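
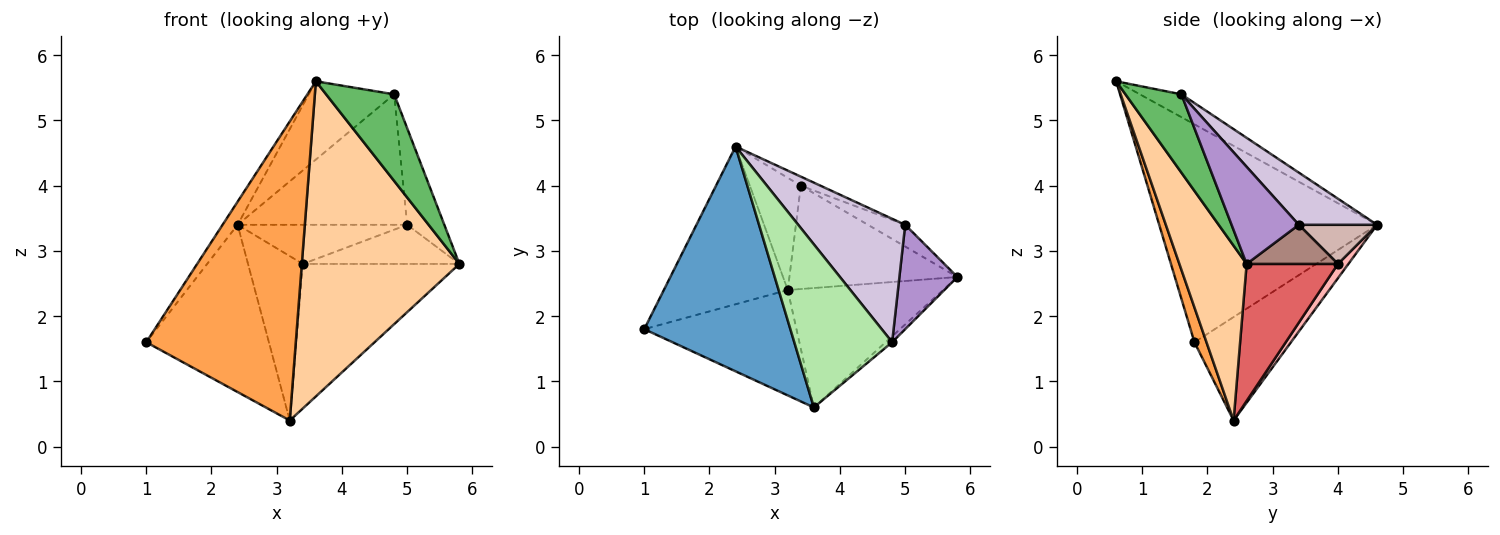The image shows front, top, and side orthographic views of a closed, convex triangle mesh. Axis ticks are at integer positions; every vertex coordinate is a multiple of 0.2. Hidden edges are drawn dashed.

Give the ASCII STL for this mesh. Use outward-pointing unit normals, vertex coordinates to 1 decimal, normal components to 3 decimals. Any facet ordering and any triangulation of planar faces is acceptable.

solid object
 facet normal -0.829 0.057 0.556
  outer loop
   vertex 3.6 0.6 5.6
   vertex 2.4 4.6 3.4
   vertex 1.0 1.8 1.6
  endloop
 endfacet
 facet normal -0.497 0.631 -0.595
  outer loop
   vertex 3.2 2.4 0.4
   vertex 1.0 1.8 1.6
   vertex 2.4 4.6 3.4
  endloop
 endfacet
 facet normal 0.076 -0.940 -0.331
  outer loop
   vertex 3.2 2.4 0.4
   vertex 3.6 0.6 5.6
   vertex 1.0 1.8 1.6
  endloop
 endfacet
 facet normal 0.371 -0.869 -0.329
  outer loop
   vertex 3.2 2.4 0.4
   vertex 5.8 2.6 2.8
   vertex 3.6 0.6 5.6
  endloop
 endfacet
 facet normal 0.634 -0.771 -0.053
  outer loop
   vertex 4.8 1.6 5.4
   vertex 3.6 0.6 5.6
   vertex 5.8 2.6 2.8
  endloop
 endfacet
 facet normal -0.206 0.423 0.882
  outer loop
   vertex 4.8 1.6 5.4
   vertex 2.4 4.6 3.4
   vertex 3.6 0.6 5.6
  endloop
 endfacet
 facet normal 0.429 0.735 -0.526
  outer loop
   vertex 3.4 4.0 2.8
   vertex 5.8 2.6 2.8
   vertex 3.2 2.4 0.4
  endloop
 endfacet
 facet normal 0.155 0.816 -0.557
  outer loop
   vertex 3.4 4.0 2.8
   vertex 3.2 2.4 0.4
   vertex 2.4 4.6 3.4
  endloop
 endfacet
 facet normal 0.776 0.428 0.463
  outer loop
   vertex 5.0 3.4 3.4
   vertex 4.8 1.6 5.4
   vertex 5.8 2.6 2.8
  endloop
 endfacet
 facet normal 0.318 0.689 0.652
  outer loop
   vertex 5.0 3.4 3.4
   vertex 2.4 4.6 3.4
   vertex 4.8 1.6 5.4
  endloop
 endfacet
 facet normal 0.454 0.779 -0.433
  outer loop
   vertex 5.0 3.4 3.4
   vertex 5.8 2.6 2.8
   vertex 3.4 4.0 2.8
  endloop
 endfacet
 facet normal 0.410 0.889 -0.205
  outer loop
   vertex 5.0 3.4 3.4
   vertex 3.4 4.0 2.8
   vertex 2.4 4.6 3.4
  endloop
 endfacet
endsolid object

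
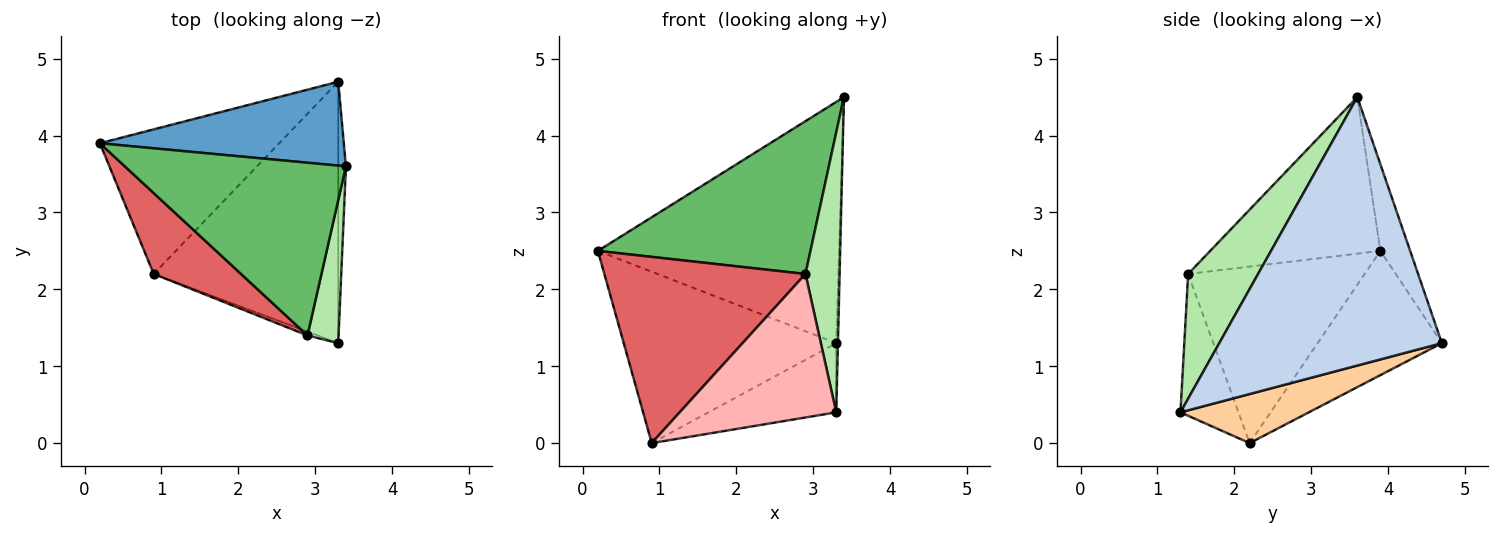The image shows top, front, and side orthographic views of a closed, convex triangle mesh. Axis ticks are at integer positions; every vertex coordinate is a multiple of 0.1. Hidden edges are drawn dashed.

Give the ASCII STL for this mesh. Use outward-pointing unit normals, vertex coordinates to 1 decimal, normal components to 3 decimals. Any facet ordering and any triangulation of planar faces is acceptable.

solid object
 facet normal -0.116 0.938 0.326
  outer loop
   vertex 3.3 4.7 1.3
   vertex 0.2 3.9 2.5
   vertex 3.4 3.6 4.5
  endloop
 endfacet
 facet normal 1.000 0.008 -0.029
  outer loop
   vertex 3.3 4.7 1.3
   vertex 3.4 3.6 4.5
   vertex 3.3 1.3 0.4
  endloop
 endfacet
 facet normal -0.408 0.698 -0.589
  outer loop
   vertex 0.9 2.2 0.0
   vertex 0.2 3.9 2.5
   vertex 3.3 4.7 1.3
  endloop
 endfacet
 facet normal 0.249 0.248 -0.936
  outer loop
   vertex 0.9 2.2 0.0
   vertex 3.3 4.7 1.3
   vertex 3.3 1.3 0.4
  endloop
 endfacet
 facet normal -0.468 -0.585 0.662
  outer loop
   vertex 2.9 1.4 2.2
   vertex 3.4 3.6 4.5
   vertex 0.2 3.9 2.5
  endloop
 endfacet
 facet normal 0.877 -0.428 0.219
  outer loop
   vertex 2.9 1.4 2.2
   vertex 3.3 1.3 0.4
   vertex 3.4 3.6 4.5
  endloop
 endfacet
 facet normal -0.627 -0.714 0.310
  outer loop
   vertex 2.9 1.4 2.2
   vertex 0.2 3.9 2.5
   vertex 0.9 2.2 0.0
  endloop
 endfacet
 facet normal -0.347 -0.937 -0.025
  outer loop
   vertex 2.9 1.4 2.2
   vertex 0.9 2.2 0.0
   vertex 3.3 1.3 0.4
  endloop
 endfacet
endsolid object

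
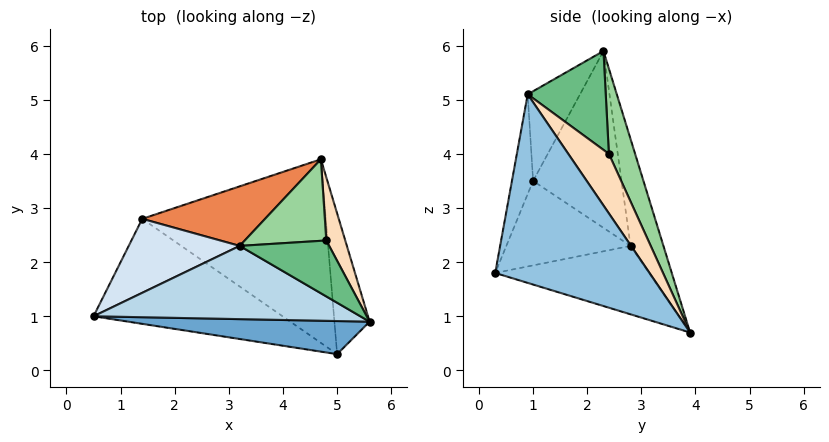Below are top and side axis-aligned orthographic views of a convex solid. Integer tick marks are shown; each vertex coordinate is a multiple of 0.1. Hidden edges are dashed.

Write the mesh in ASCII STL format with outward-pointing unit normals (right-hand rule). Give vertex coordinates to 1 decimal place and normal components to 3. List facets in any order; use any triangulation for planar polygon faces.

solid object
 facet normal -0.080 -0.978 0.192
  outer loop
   vertex 5.0 0.3 1.8
   vertex 5.6 0.9 5.1
   vertex 0.5 1.0 3.5
  endloop
 endfacet
 facet normal 0.983 0.026 -0.183
  outer loop
   vertex 5.0 0.3 1.8
   vertex 4.7 3.9 0.7
   vertex 5.6 0.9 5.1
  endloop
 endfacet
 facet normal -0.216 -0.736 0.641
  outer loop
   vertex 3.2 2.3 5.9
   vertex 0.5 1.0 3.5
   vertex 5.6 0.9 5.1
  endloop
 endfacet
 facet normal -0.669 0.614 0.420
  outer loop
   vertex 1.4 2.8 2.3
   vertex 0.5 1.0 3.5
   vertex 3.2 2.3 5.9
  endloop
 endfacet
 facet normal -0.204 0.951 0.234
  outer loop
   vertex 1.4 2.8 2.3
   vertex 3.2 2.3 5.9
   vertex 4.7 3.9 0.7
  endloop
 endfacet
 facet normal -0.378 -0.375 -0.846
  outer loop
   vertex 1.4 2.8 2.3
   vertex 5.0 0.3 1.8
   vertex 0.5 1.0 3.5
  endloop
 endfacet
 facet normal -0.333 -0.301 -0.894
  outer loop
   vertex 1.4 2.8 2.3
   vertex 4.7 3.9 0.7
   vertex 5.0 0.3 1.8
  endloop
 endfacet
 facet normal 0.769 0.590 0.245
  outer loop
   vertex 4.8 2.4 4.0
   vertex 5.6 0.9 5.1
   vertex 4.7 3.9 0.7
  endloop
 endfacet
 facet normal 0.555 0.664 0.502
  outer loop
   vertex 4.8 2.4 4.0
   vertex 3.2 2.3 5.9
   vertex 5.6 0.9 5.1
  endloop
 endfacet
 facet normal 0.388 0.843 0.372
  outer loop
   vertex 4.8 2.4 4.0
   vertex 4.7 3.9 0.7
   vertex 3.2 2.3 5.9
  endloop
 endfacet
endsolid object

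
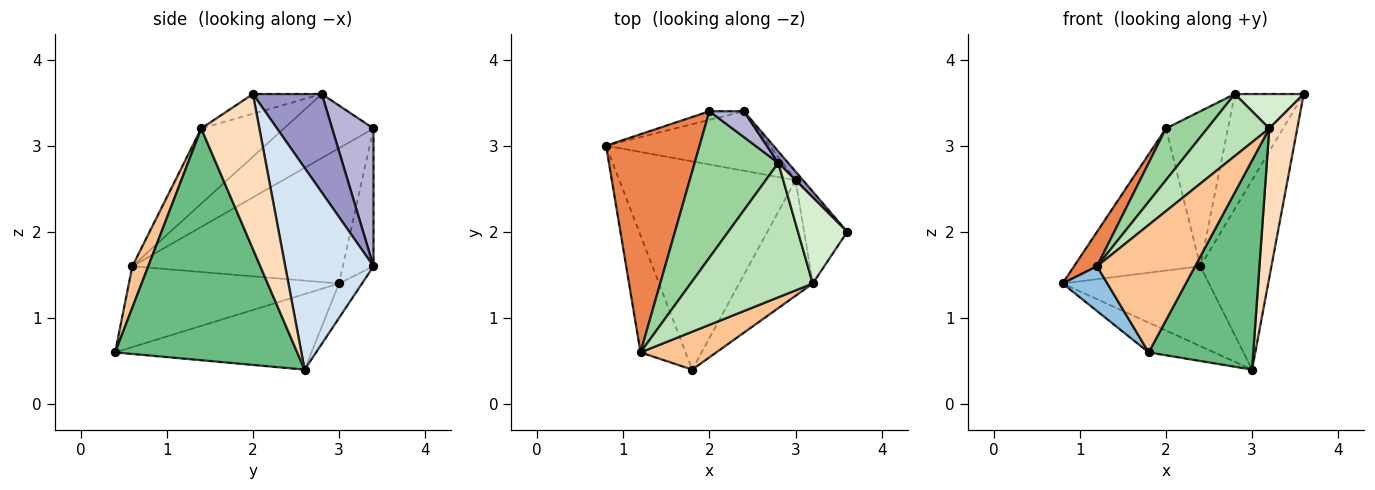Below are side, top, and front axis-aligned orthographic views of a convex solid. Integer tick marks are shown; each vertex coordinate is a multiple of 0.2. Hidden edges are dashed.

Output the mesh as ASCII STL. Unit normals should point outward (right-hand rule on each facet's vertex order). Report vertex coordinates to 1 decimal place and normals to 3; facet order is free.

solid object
 facet normal -0.391 0.130 -0.911
  outer loop
   vertex 3.0 2.6 0.4
   vertex 1.8 0.4 0.6
   vertex 0.8 3.0 1.4
  endloop
 endfacet
 facet normal -0.859 -0.183 -0.479
  outer loop
   vertex 1.2 0.6 1.6
   vertex 0.8 3.0 1.4
   vertex 1.8 0.4 0.6
  endloop
 endfacet
 facet normal -0.125 0.796 -0.593
  outer loop
   vertex 2.4 3.4 1.6
   vertex 3.0 2.6 0.4
   vertex 0.8 3.0 1.4
  endloop
 endfacet
 facet normal 0.779 0.627 -0.028
  outer loop
   vertex 2.4 3.4 1.6
   vertex 3.6 2.0 3.6
   vertex 3.0 2.6 0.4
  endloop
 endfacet
 facet normal -0.819 -0.089 0.566
  outer loop
   vertex 2.0 3.4 3.2
   vertex 0.8 3.0 1.4
   vertex 1.2 0.6 1.6
  endloop
 endfacet
 facet normal -0.235 0.970 -0.059
  outer loop
   vertex 2.0 3.4 3.2
   vertex 2.4 3.4 1.6
   vertex 0.8 3.0 1.4
  endloop
 endfacet
 facet normal 0.154 -0.947 0.282
  outer loop
   vertex 3.2 1.4 3.2
   vertex 1.2 0.6 1.6
   vertex 1.8 0.4 0.6
  endloop
 endfacet
 facet normal 0.874 -0.421 -0.243
  outer loop
   vertex 3.2 1.4 3.2
   vertex 3.0 2.6 0.4
   vertex 3.6 2.0 3.6
  endloop
 endfacet
 facet normal 0.836 -0.480 -0.265
  outer loop
   vertex 3.2 1.4 3.2
   vertex 1.8 0.4 0.6
   vertex 3.0 2.6 0.4
  endloop
 endfacet
 facet normal -0.585 -0.270 0.765
  outer loop
   vertex 2.8 2.8 3.6
   vertex 2.0 3.4 3.2
   vertex 1.2 0.6 1.6
  endloop
 endfacet
 facet normal -0.488 -0.366 0.793
  outer loop
   vertex 2.8 2.8 3.6
   vertex 1.2 0.6 1.6
   vertex 3.2 1.4 3.2
  endloop
 endfacet
 facet normal -0.348 -0.348 0.870
  outer loop
   vertex 2.8 2.8 3.6
   vertex 3.2 1.4 3.2
   vertex 3.6 2.0 3.6
  endloop
 endfacet
 facet normal 0.705 0.705 0.071
  outer loop
   vertex 2.8 2.8 3.6
   vertex 3.6 2.0 3.6
   vertex 2.4 3.4 1.6
  endloop
 endfacet
 facet normal 0.549 0.824 0.137
  outer loop
   vertex 2.8 2.8 3.6
   vertex 2.4 3.4 1.6
   vertex 2.0 3.4 3.2
  endloop
 endfacet
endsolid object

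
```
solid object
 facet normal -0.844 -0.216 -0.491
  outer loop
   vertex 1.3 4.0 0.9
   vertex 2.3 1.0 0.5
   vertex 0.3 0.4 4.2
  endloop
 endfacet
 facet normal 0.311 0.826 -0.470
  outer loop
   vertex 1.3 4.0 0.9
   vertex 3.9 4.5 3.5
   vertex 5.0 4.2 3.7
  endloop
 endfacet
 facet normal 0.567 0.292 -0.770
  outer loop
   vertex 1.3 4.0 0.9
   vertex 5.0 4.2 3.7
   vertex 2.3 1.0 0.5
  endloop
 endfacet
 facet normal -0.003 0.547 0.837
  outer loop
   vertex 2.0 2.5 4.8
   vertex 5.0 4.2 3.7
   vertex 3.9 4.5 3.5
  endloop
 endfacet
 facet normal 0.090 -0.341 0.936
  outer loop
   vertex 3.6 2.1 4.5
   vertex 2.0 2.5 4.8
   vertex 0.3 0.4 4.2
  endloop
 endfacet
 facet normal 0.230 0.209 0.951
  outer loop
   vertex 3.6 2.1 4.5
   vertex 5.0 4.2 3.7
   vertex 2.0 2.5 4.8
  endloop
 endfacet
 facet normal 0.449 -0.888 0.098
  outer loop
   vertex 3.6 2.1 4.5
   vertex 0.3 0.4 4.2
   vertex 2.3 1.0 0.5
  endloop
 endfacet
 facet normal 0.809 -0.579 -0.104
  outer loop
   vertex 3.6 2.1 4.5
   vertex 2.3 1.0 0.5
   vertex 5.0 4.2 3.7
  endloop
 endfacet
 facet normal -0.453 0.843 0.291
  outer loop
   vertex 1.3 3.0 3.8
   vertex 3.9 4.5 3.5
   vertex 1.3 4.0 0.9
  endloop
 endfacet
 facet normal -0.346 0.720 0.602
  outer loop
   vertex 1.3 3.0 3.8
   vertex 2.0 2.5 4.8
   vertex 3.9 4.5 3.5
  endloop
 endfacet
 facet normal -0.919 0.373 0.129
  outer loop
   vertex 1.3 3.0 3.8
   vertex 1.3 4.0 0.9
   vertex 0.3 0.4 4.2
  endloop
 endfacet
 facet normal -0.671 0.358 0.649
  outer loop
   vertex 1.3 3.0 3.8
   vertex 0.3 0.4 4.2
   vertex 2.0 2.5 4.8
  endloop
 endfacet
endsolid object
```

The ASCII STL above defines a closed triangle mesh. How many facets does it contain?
12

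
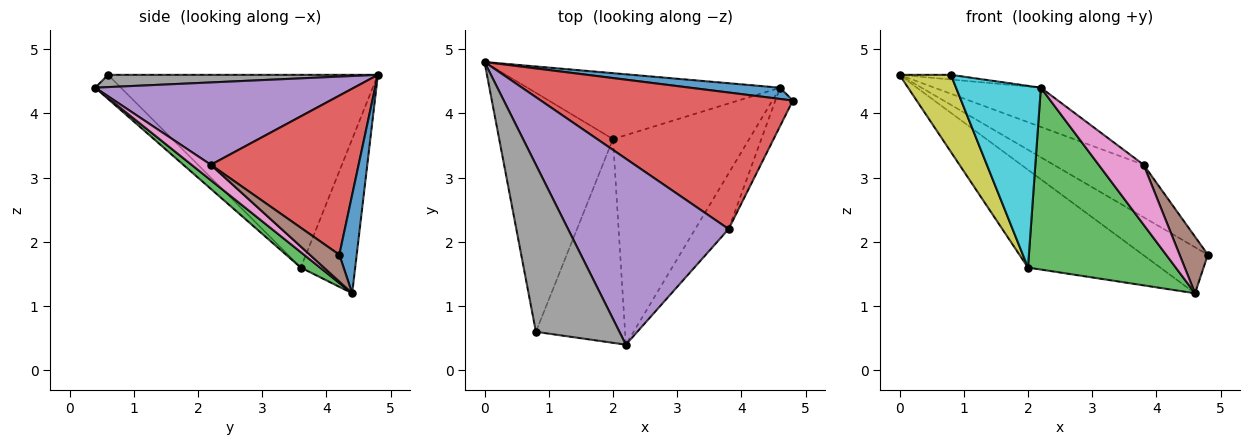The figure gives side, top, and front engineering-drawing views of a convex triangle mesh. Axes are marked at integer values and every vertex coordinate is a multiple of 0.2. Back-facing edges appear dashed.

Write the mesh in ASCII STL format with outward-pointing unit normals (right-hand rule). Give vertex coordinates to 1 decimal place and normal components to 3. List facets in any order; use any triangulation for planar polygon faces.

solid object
 facet normal 0.251 0.940 0.230
  outer loop
   vertex 4.6 4.4 1.2
   vertex 0.0 4.8 4.6
   vertex 4.8 4.2 1.8
  endloop
 endfacet
 facet normal -0.323 0.785 -0.529
  outer loop
   vertex 2.0 3.6 1.6
   vertex 0.0 4.8 4.6
   vertex 4.6 4.4 1.2
  endloop
 endfacet
 facet normal 0.085 -0.653 -0.752
  outer loop
   vertex 2.0 3.6 1.6
   vertex 4.6 4.4 1.2
   vertex 2.2 0.4 4.4
  endloop
 endfacet
 facet normal 0.508 0.309 0.804
  outer loop
   vertex 3.8 2.2 3.2
   vertex 4.8 4.2 1.8
   vertex 0.0 4.8 4.6
  endloop
 endfacet
 facet normal 0.448 0.184 0.875
  outer loop
   vertex 3.8 2.2 3.2
   vertex 0.0 4.8 4.6
   vertex 2.2 0.4 4.4
  endloop
 endfacet
 facet normal 0.654 -0.625 -0.426
  outer loop
   vertex 3.8 2.2 3.2
   vertex 4.6 4.4 1.2
   vertex 4.8 4.2 1.8
  endloop
 endfacet
 facet normal 0.300 -0.699 -0.649
  outer loop
   vertex 3.8 2.2 3.2
   vertex 2.2 0.4 4.4
   vertex 4.6 4.4 1.2
  endloop
 endfacet
 facet normal 0.145 0.028 0.989
  outer loop
   vertex 0.8 0.6 4.6
   vertex 2.2 0.4 4.4
   vertex 0.0 4.8 4.6
  endloop
 endfacet
 facet normal -0.850 -0.162 -0.502
  outer loop
   vertex 0.8 0.6 4.6
   vertex 0.0 4.8 4.6
   vertex 2.0 3.6 1.6
  endloop
 endfacet
 facet normal -0.198 -0.652 -0.732
  outer loop
   vertex 0.8 0.6 4.6
   vertex 2.0 3.6 1.6
   vertex 2.2 0.4 4.4
  endloop
 endfacet
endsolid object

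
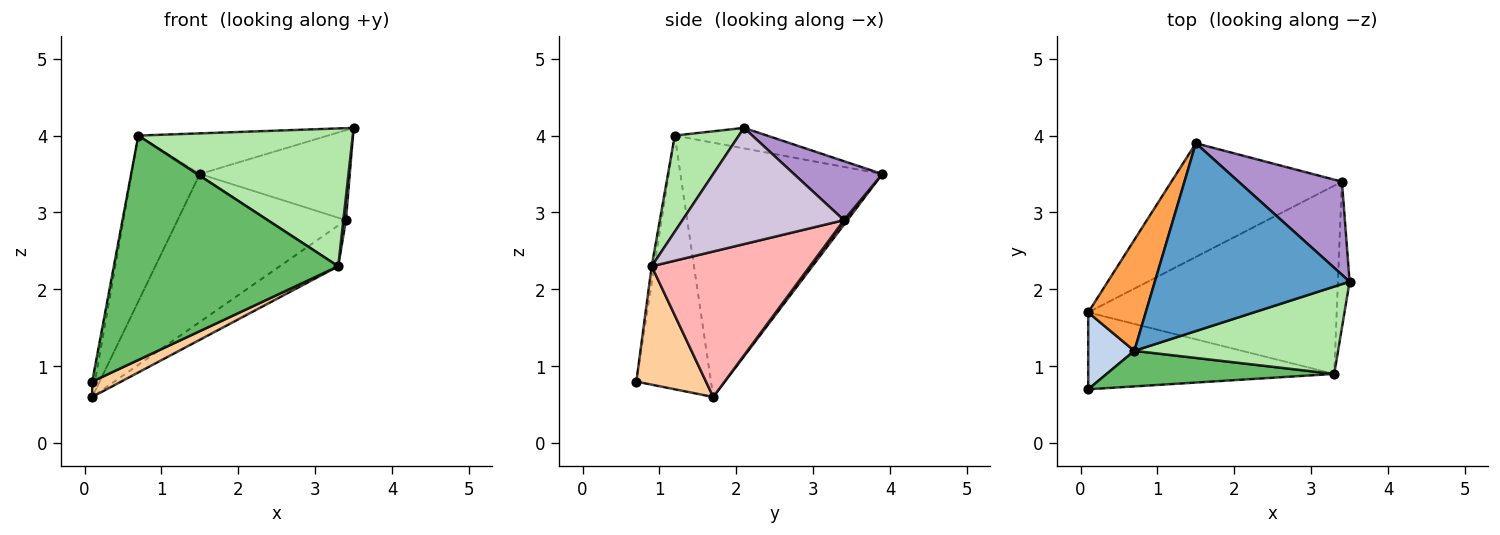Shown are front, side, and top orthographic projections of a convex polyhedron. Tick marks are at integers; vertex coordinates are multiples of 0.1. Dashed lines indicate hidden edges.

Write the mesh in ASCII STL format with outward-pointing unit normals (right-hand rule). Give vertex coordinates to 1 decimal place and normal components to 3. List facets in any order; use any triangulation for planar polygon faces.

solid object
 facet normal -0.102 0.210 0.972
  outer loop
   vertex 0.7 1.2 4.0
   vertex 3.5 2.1 4.1
   vertex 1.5 3.9 3.5
  endloop
 endfacet
 facet normal -0.983 0.036 0.179
  outer loop
   vertex 0.7 1.2 4.0
   vertex 0.1 1.7 0.6
   vertex 0.1 0.7 0.8
  endloop
 endfacet
 facet normal -0.926 0.313 0.210
  outer loop
   vertex 0.7 1.2 4.0
   vertex 1.5 3.9 3.5
   vertex 0.1 1.7 0.6
  endloop
 endfacet
 facet normal 0.427 -0.177 -0.887
  outer loop
   vertex 3.3 0.9 2.3
   vertex 0.1 0.7 0.8
   vertex 0.1 1.7 0.6
  endloop
 endfacet
 facet normal -0.012 -0.988 0.156
  outer loop
   vertex 3.3 0.9 2.3
   vertex 0.7 1.2 4.0
   vertex 0.1 0.7 0.8
  endloop
 endfacet
 facet normal 0.245 -0.819 0.519
  outer loop
   vertex 3.3 0.9 2.3
   vertex 3.5 2.1 4.1
   vertex 0.7 1.2 4.0
  endloop
 endfacet
 facet normal 0.016 0.793 -0.609
  outer loop
   vertex 3.4 3.4 2.9
   vertex 0.1 1.7 0.6
   vertex 1.5 3.9 3.5
  endloop
 endfacet
 facet normal 0.497 0.184 -0.848
  outer loop
   vertex 3.4 3.4 2.9
   vertex 3.3 0.9 2.3
   vertex 0.1 1.7 0.6
  endloop
 endfacet
 facet normal 0.379 0.643 0.665
  outer loop
   vertex 3.4 3.4 2.9
   vertex 1.5 3.9 3.5
   vertex 3.5 2.1 4.1
  endloop
 endfacet
 facet normal 0.995 -0.016 -0.100
  outer loop
   vertex 3.4 3.4 2.9
   vertex 3.5 2.1 4.1
   vertex 3.3 0.9 2.3
  endloop
 endfacet
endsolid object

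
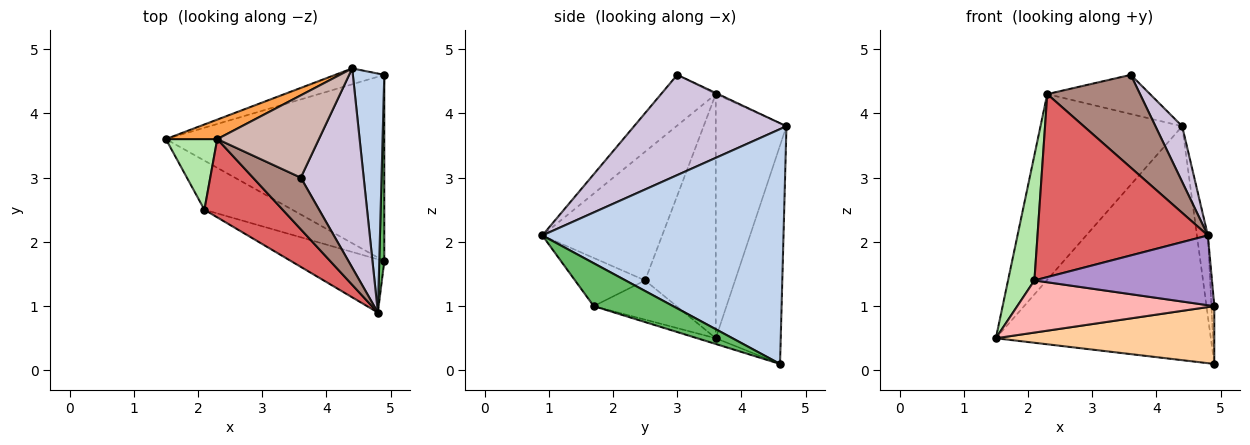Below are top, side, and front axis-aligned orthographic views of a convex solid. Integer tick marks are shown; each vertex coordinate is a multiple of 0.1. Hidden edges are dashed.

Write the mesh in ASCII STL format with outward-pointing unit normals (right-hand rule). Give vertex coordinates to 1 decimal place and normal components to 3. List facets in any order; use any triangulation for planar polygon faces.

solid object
 facet normal -0.289 0.955 -0.065
  outer loop
   vertex 4.4 4.7 3.8
   vertex 4.9 4.6 0.1
   vertex 1.5 3.6 0.5
  endloop
 endfacet
 facet normal 0.990 0.045 0.133
  outer loop
   vertex 4.4 4.7 3.8
   vertex 4.8 0.9 2.1
   vertex 4.9 4.6 0.1
  endloop
 endfacet
 facet normal -0.444 0.891 0.094
  outer loop
   vertex 2.3 3.6 4.3
   vertex 4.4 4.7 3.8
   vertex 1.5 3.6 0.5
  endloop
 endfacet
 facet normal -0.025 -0.296 -0.955
  outer loop
   vertex 4.9 1.7 1.0
   vertex 1.5 3.6 0.5
   vertex 4.9 4.6 0.1
  endloop
 endfacet
 facet normal 0.993 0.036 0.117
  outer loop
   vertex 4.9 1.7 1.0
   vertex 4.9 4.6 0.1
   vertex 4.8 0.9 2.1
  endloop
 endfacet
 facet normal -0.919 -0.343 0.194
  outer loop
   vertex 2.1 2.5 1.4
   vertex 2.3 3.6 4.3
   vertex 1.5 3.6 0.5
  endloop
 endfacet
 facet normal -0.543 -0.772 0.330
  outer loop
   vertex 2.1 2.5 1.4
   vertex 4.8 0.9 2.1
   vertex 2.3 3.6 4.3
  endloop
 endfacet
 facet normal -0.293 -0.696 -0.656
  outer loop
   vertex 2.1 2.5 1.4
   vertex 1.5 3.6 0.5
   vertex 4.9 1.7 1.0
  endloop
 endfacet
 facet normal -0.299 -0.758 -0.579
  outer loop
   vertex 2.1 2.5 1.4
   vertex 4.9 1.7 1.0
   vertex 4.8 0.9 2.1
  endloop
 endfacet
 facet normal 0.838 -0.147 0.526
  outer loop
   vertex 3.6 3.0 4.6
   vertex 4.8 0.9 2.1
   vertex 4.4 4.7 3.8
  endloop
 endfacet
 facet normal -0.458 -0.777 0.432
  outer loop
   vertex 3.6 3.0 4.6
   vertex 2.3 3.6 4.3
   vertex 4.8 0.9 2.1
  endloop
 endfacet
 facet normal -0.010 0.430 0.903
  outer loop
   vertex 3.6 3.0 4.6
   vertex 4.4 4.7 3.8
   vertex 2.3 3.6 4.3
  endloop
 endfacet
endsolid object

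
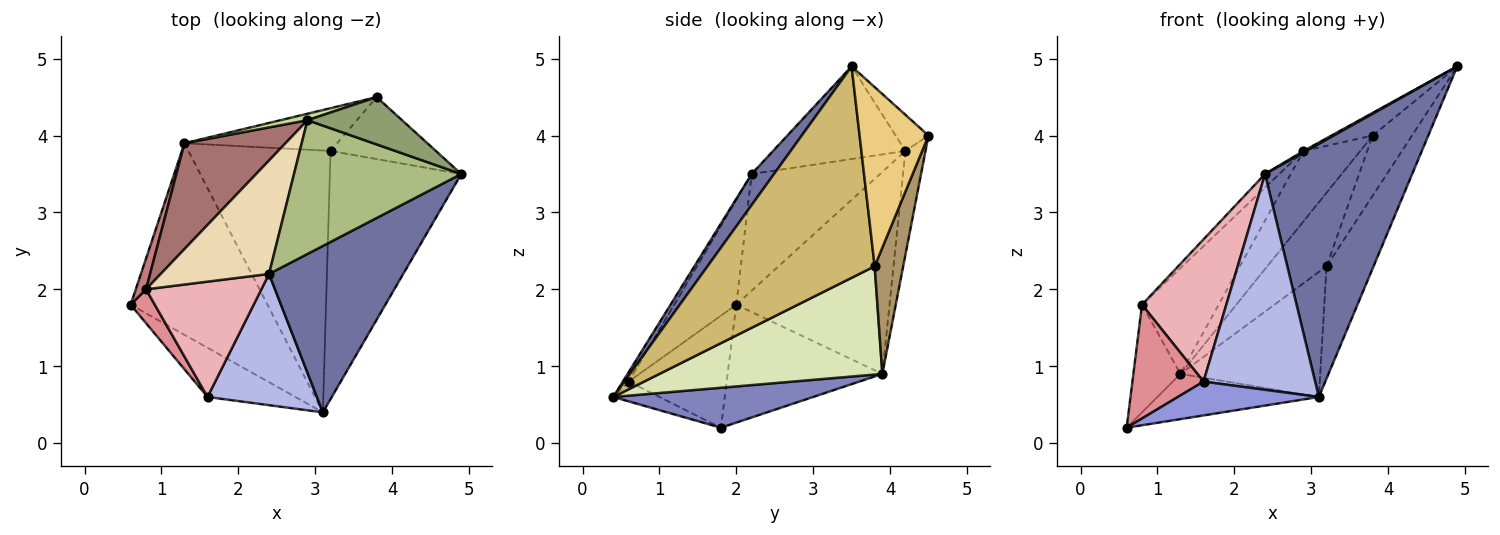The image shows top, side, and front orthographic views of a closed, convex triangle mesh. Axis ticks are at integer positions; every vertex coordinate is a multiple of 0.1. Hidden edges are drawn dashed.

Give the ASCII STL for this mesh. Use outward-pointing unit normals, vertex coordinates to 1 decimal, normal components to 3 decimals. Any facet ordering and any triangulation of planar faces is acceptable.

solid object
 facet normal 0.126 -0.829 0.545
  outer loop
   vertex 2.4 2.2 3.5
   vertex 3.1 0.4 0.6
   vertex 4.9 3.5 4.9
  endloop
 endfacet
 facet normal 0.273 0.221 -0.936
  outer loop
   vertex 1.3 3.9 0.9
   vertex 3.1 0.4 0.6
   vertex 0.6 1.8 0.2
  endloop
 endfacet
 facet normal -0.182 -0.557 -0.810
  outer loop
   vertex 1.6 0.6 0.8
   vertex 0.6 1.8 0.2
   vertex 3.1 0.4 0.6
  endloop
 endfacet
 facet normal -0.045 -0.854 0.519
  outer loop
   vertex 1.6 0.6 0.8
   vertex 3.1 0.4 0.6
   vertex 2.4 2.2 3.5
  endloop
 endfacet
 facet normal -0.326 0.409 0.852
  outer loop
   vertex 2.9 4.2 3.8
   vertex 4.9 3.5 4.9
   vertex 3.8 4.5 4.0
  endloop
 endfacet
 facet normal -0.485 -0.010 0.875
  outer loop
   vertex 2.9 4.2 3.8
   vertex 2.4 2.2 3.5
   vertex 4.9 3.5 4.9
  endloop
 endfacet
 facet normal -0.332 0.939 0.086
  outer loop
   vertex 2.9 4.2 3.8
   vertex 3.8 4.5 4.0
   vertex 1.3 3.9 0.9
  endloop
 endfacet
 facet normal 0.567 0.355 -0.744
  outer loop
   vertex 3.2 3.8 2.3
   vertex 3.1 0.4 0.6
   vertex 1.3 3.9 0.9
  endloop
 endfacet
 facet normal 0.384 0.798 -0.464
  outer loop
   vertex 3.2 3.8 2.3
   vertex 1.3 3.9 0.9
   vertex 3.8 4.5 4.0
  endloop
 endfacet
 facet normal 0.826 0.232 -0.513
  outer loop
   vertex 3.2 3.8 2.3
   vertex 4.9 3.5 4.9
   vertex 3.1 0.4 0.6
  endloop
 endfacet
 facet normal 0.773 0.442 -0.455
  outer loop
   vertex 3.2 3.8 2.3
   vertex 3.8 4.5 4.0
   vertex 4.9 3.5 4.9
  endloop
 endfacet
 facet normal -0.731 0.081 0.678
  outer loop
   vertex 0.8 2.0 1.8
   vertex 2.4 2.2 3.5
   vertex 2.9 4.2 3.8
  endloop
 endfacet
 facet normal -0.816 0.408 0.408
  outer loop
   vertex 0.8 2.0 1.8
   vertex 2.9 4.2 3.8
   vertex 1.3 3.9 0.9
  endloop
 endfacet
 facet normal -0.953 0.290 0.083
  outer loop
   vertex 0.8 2.0 1.8
   vertex 1.3 3.9 0.9
   vertex 0.6 1.8 0.2
  endloop
 endfacet
 facet normal -0.797 -0.578 0.172
  outer loop
   vertex 0.8 2.0 1.8
   vertex 0.6 1.8 0.2
   vertex 1.6 0.6 0.8
  endloop
 endfacet
 facet normal -0.497 -0.674 0.547
  outer loop
   vertex 0.8 2.0 1.8
   vertex 1.6 0.6 0.8
   vertex 2.4 2.2 3.5
  endloop
 endfacet
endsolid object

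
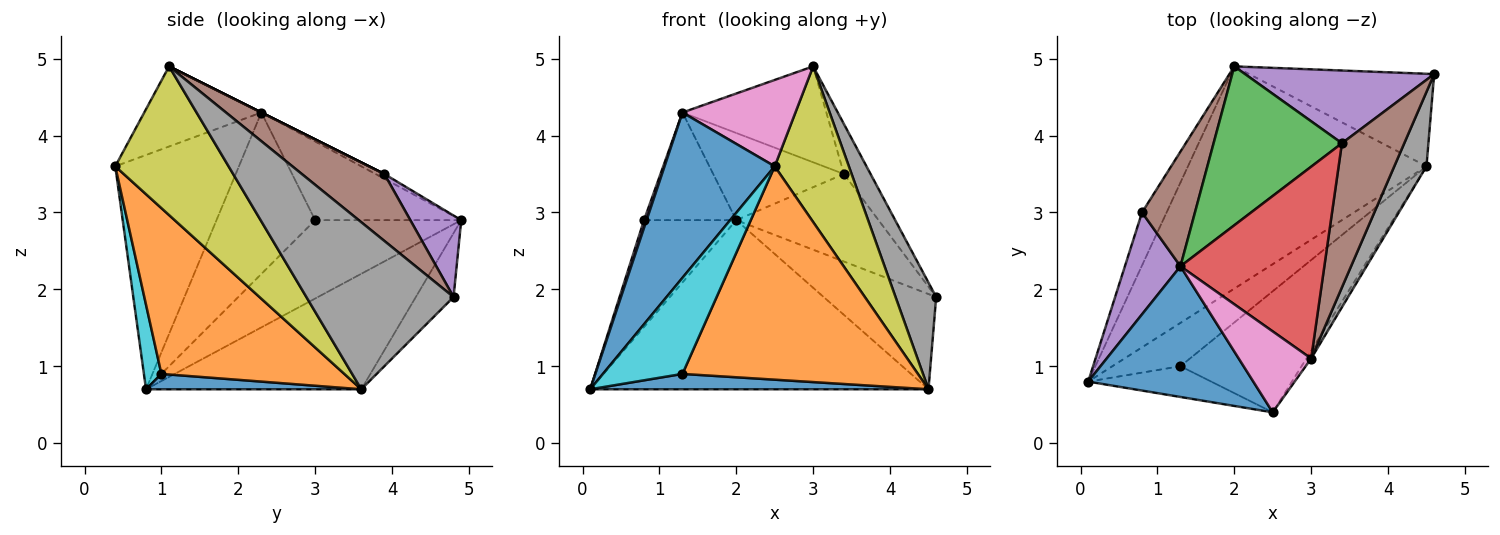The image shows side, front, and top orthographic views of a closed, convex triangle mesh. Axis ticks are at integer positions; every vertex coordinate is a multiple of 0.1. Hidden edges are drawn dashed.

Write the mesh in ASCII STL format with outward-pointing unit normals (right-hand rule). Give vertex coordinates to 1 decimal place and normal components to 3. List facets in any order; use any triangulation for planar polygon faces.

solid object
 facet normal -0.661 -0.589 0.466
  outer loop
   vertex 1.3 2.3 4.3
   vertex 0.1 0.8 0.7
   vertex 2.5 0.4 3.6
  endloop
 endfacet
 facet normal -0.360 0.565 -0.743
  outer loop
   vertex 4.5 3.6 0.7
   vertex 0.1 0.8 0.7
   vertex 2.0 4.9 2.9
  endloop
 endfacet
 facet normal -0.234 0.697 -0.678
  outer loop
   vertex 4.5 3.6 0.7
   vertex 2.0 4.9 2.9
   vertex 4.6 4.8 1.9
  endloop
 endfacet
 facet normal -0.817 0.516 -0.256
  outer loop
   vertex 0.8 3.0 2.9
   vertex 2.0 4.9 2.9
   vertex 0.1 0.8 0.7
  endloop
 endfacet
 facet normal -0.945 -0.025 0.325
  outer loop
   vertex 0.8 3.0 2.9
   vertex 0.1 0.8 0.7
   vertex 1.3 2.3 4.3
  endloop
 endfacet
 facet normal -0.735 0.464 0.495
  outer loop
   vertex 0.8 3.0 2.9
   vertex 1.3 2.3 4.3
   vertex 2.0 4.9 2.9
  endloop
 endfacet
 facet normal -0.603 -0.582 0.545
  outer loop
   vertex 3.0 1.1 4.9
   vertex 1.3 2.3 4.3
   vertex 2.5 0.4 3.6
  endloop
 endfacet
 facet normal 0.948 -0.262 0.183
  outer loop
   vertex 3.0 1.1 4.9
   vertex 4.5 3.6 0.7
   vertex 4.6 4.8 1.9
  endloop
 endfacet
 facet normal 0.836 -0.547 -0.027
  outer loop
   vertex 3.0 1.1 4.9
   vertex 2.5 0.4 3.6
   vertex 4.5 3.6 0.7
  endloop
 endfacet
 facet normal 0.205 -0.932 -0.298
  outer loop
   vertex 1.3 1.0 0.9
   vertex 2.5 0.4 3.6
   vertex 0.1 0.8 0.7
  endloop
 endfacet
 facet normal 0.208 -0.327 -0.922
  outer loop
   vertex 1.3 1.0 0.9
   vertex 0.1 0.8 0.7
   vertex 4.5 3.6 0.7
  endloop
 endfacet
 facet normal 0.560 -0.721 -0.409
  outer loop
   vertex 1.3 1.0 0.9
   vertex 4.5 3.6 0.7
   vertex 2.5 0.4 3.6
  endloop
 endfacet
 facet normal -0.032 0.481 0.876
  outer loop
   vertex 3.4 3.9 3.5
   vertex 2.0 4.9 2.9
   vertex 1.3 2.3 4.3
  endloop
 endfacet
 facet normal 0.000 0.447 0.894
  outer loop
   vertex 3.4 3.9 3.5
   vertex 1.3 2.3 4.3
   vertex 3.0 1.1 4.9
  endloop
 endfacet
 facet normal 0.266 0.741 0.616
  outer loop
   vertex 3.4 3.9 3.5
   vertex 4.6 4.8 1.9
   vertex 2.0 4.9 2.9
  endloop
 endfacet
 facet normal 0.712 0.230 0.663
  outer loop
   vertex 3.4 3.9 3.5
   vertex 3.0 1.1 4.9
   vertex 4.6 4.8 1.9
  endloop
 endfacet
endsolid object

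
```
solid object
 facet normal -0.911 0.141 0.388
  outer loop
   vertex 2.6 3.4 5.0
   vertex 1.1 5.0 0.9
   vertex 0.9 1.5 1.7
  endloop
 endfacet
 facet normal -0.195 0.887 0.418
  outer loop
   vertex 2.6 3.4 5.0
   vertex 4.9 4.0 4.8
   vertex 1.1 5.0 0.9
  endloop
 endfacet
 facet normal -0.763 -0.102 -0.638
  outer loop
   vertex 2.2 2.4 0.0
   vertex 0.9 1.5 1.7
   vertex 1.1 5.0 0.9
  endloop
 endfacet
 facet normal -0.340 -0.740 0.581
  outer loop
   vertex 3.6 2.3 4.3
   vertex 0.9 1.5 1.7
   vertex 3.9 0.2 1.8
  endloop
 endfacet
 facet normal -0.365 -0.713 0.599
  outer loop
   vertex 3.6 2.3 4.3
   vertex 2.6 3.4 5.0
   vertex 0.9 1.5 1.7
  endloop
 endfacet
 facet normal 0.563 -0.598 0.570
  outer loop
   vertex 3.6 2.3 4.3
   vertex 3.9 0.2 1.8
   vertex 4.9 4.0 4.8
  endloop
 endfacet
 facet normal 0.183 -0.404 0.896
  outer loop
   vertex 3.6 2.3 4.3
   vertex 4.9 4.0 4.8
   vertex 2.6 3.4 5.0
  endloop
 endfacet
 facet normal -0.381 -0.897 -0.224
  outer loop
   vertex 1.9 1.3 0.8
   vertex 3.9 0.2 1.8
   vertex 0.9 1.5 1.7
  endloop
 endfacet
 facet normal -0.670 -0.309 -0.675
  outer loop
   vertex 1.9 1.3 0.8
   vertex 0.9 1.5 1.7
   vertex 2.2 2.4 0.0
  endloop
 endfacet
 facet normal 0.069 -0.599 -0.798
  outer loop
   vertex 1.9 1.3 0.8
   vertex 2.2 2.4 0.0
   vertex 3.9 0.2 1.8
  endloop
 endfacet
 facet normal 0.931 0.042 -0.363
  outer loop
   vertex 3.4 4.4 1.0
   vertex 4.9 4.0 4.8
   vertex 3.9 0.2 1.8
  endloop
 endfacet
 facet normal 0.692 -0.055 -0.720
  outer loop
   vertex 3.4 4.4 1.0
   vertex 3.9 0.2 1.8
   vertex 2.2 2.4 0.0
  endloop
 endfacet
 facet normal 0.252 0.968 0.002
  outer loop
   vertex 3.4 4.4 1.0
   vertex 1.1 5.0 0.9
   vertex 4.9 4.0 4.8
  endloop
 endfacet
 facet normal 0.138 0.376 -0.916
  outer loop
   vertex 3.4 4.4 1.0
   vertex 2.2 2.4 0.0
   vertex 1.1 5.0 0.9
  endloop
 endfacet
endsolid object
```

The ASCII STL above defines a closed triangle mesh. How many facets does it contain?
14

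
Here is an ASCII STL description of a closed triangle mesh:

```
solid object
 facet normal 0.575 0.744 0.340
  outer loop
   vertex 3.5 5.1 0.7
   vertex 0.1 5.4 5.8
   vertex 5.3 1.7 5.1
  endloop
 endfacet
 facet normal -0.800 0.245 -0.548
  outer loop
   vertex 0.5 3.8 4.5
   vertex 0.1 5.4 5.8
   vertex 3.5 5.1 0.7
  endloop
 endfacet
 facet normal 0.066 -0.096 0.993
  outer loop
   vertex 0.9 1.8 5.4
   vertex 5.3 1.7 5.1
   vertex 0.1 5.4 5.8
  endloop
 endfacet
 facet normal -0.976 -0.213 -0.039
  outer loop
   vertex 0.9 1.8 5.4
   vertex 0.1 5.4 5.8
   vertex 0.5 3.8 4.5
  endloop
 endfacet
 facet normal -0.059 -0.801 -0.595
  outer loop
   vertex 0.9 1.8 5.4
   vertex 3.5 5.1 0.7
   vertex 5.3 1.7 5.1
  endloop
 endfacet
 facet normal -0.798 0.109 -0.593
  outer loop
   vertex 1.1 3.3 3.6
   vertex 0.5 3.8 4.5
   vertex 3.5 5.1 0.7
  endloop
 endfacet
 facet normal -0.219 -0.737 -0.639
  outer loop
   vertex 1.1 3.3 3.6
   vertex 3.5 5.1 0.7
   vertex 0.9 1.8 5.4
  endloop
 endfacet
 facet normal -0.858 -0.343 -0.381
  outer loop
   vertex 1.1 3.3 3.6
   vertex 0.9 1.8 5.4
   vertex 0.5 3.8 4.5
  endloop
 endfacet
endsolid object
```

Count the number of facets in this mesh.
8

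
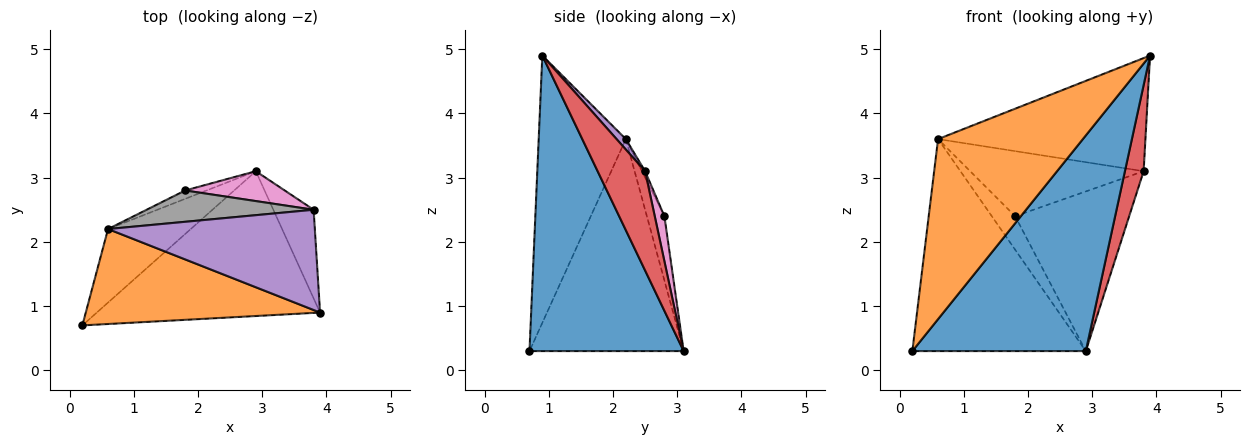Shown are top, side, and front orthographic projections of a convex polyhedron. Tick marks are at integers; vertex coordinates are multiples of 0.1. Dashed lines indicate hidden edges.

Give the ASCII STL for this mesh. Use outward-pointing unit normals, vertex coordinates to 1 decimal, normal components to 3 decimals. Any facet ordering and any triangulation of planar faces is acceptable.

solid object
 facet normal 0.594 -0.668 -0.449
  outer loop
   vertex 2.9 3.1 0.3
   vertex 3.9 0.9 4.9
   vertex 0.2 0.7 0.3
  endloop
 endfacet
 facet normal -0.470 -0.781 0.412
  outer loop
   vertex 0.6 2.2 3.6
   vertex 0.2 0.7 0.3
   vertex 3.9 0.9 4.9
  endloop
 endfacet
 facet normal -0.643 0.723 -0.251
  outer loop
   vertex 0.6 2.2 3.6
   vertex 2.9 3.1 0.3
   vertex 0.2 0.7 0.3
  endloop
 endfacet
 facet normal 0.870 -0.343 -0.353
  outer loop
   vertex 3.8 2.5 3.1
   vertex 3.9 0.9 4.9
   vertex 2.9 3.1 0.3
  endloop
 endfacet
 facet normal 0.033 0.748 0.663
  outer loop
   vertex 3.8 2.5 3.1
   vertex 0.6 2.2 3.6
   vertex 3.9 0.9 4.9
  endloop
 endfacet
 facet normal -0.588 0.784 -0.196
  outer loop
   vertex 1.8 2.8 2.4
   vertex 2.9 3.1 0.3
   vertex 0.6 2.2 3.6
  endloop
 endfacet
 facet normal 0.083 0.980 0.183
  outer loop
   vertex 1.8 2.8 2.4
   vertex 3.8 2.5 3.1
   vertex 2.9 3.1 0.3
  endloop
 endfacet
 facet normal -0.017 0.901 0.434
  outer loop
   vertex 1.8 2.8 2.4
   vertex 0.6 2.2 3.6
   vertex 3.8 2.5 3.1
  endloop
 endfacet
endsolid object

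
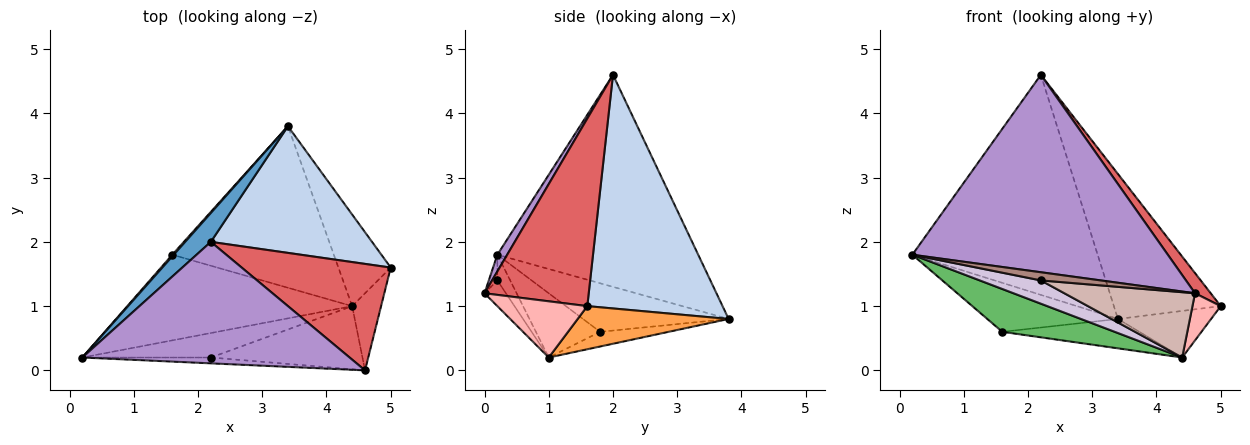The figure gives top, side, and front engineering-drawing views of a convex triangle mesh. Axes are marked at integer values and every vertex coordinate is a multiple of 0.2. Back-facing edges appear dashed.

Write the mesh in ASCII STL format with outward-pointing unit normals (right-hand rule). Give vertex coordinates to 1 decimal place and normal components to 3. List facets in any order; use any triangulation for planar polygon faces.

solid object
 facet normal -0.732 0.675 0.089
  outer loop
   vertex 2.2 2.0 4.6
   vertex 3.4 3.8 0.8
   vertex 0.2 0.2 1.8
  endloop
 endfacet
 facet normal 0.690 0.545 0.476
  outer loop
   vertex 2.2 2.0 4.6
   vertex 5.0 1.6 1.0
   vertex 3.4 3.8 0.8
  endloop
 endfacet
 facet normal 0.592 0.365 -0.718
  outer loop
   vertex 4.4 1.0 0.2
   vertex 3.4 3.8 0.8
   vertex 5.0 1.6 1.0
  endloop
 endfacet
 facet normal -0.744 0.668 0.022
  outer loop
   vertex 1.6 1.8 0.6
   vertex 0.2 0.2 1.8
   vertex 3.4 3.8 0.8
  endloop
 endfacet
 facet normal -0.248 -0.433 -0.867
  outer loop
   vertex 1.6 1.8 0.6
   vertex 4.4 1.0 0.2
   vertex 0.2 0.2 1.8
  endloop
 endfacet
 facet normal -0.089 0.178 -0.980
  outer loop
   vertex 1.6 1.8 0.6
   vertex 3.4 3.8 0.8
   vertex 4.4 1.0 0.2
  endloop
 endfacet
 facet normal 0.778 -0.117 0.618
  outer loop
   vertex 4.6 0.0 1.2
   vertex 5.0 1.6 1.0
   vertex 2.2 2.0 4.6
  endloop
 endfacet
 facet normal 0.856 -0.269 -0.440
  outer loop
   vertex 4.6 0.0 1.2
   vertex 4.4 1.0 0.2
   vertex 5.0 1.6 1.0
  endloop
 endfacet
 facet normal 0.033 -0.851 0.524
  outer loop
   vertex 4.6 0.0 1.2
   vertex 2.2 2.0 4.6
   vertex 0.2 0.2 1.8
  endloop
 endfacet
 facet normal -0.143 -0.682 -0.717
  outer loop
   vertex 2.2 0.2 1.4
   vertex 0.2 0.2 1.8
   vertex 4.4 1.0 0.2
  endloop
 endfacet
 facet normal -0.115 -0.808 -0.577
  outer loop
   vertex 2.2 0.2 1.4
   vertex 4.6 0.0 1.2
   vertex 0.2 0.2 1.8
  endloop
 endfacet
 facet normal -0.117 -0.714 -0.690
  outer loop
   vertex 2.2 0.2 1.4
   vertex 4.4 1.0 0.2
   vertex 4.6 0.0 1.2
  endloop
 endfacet
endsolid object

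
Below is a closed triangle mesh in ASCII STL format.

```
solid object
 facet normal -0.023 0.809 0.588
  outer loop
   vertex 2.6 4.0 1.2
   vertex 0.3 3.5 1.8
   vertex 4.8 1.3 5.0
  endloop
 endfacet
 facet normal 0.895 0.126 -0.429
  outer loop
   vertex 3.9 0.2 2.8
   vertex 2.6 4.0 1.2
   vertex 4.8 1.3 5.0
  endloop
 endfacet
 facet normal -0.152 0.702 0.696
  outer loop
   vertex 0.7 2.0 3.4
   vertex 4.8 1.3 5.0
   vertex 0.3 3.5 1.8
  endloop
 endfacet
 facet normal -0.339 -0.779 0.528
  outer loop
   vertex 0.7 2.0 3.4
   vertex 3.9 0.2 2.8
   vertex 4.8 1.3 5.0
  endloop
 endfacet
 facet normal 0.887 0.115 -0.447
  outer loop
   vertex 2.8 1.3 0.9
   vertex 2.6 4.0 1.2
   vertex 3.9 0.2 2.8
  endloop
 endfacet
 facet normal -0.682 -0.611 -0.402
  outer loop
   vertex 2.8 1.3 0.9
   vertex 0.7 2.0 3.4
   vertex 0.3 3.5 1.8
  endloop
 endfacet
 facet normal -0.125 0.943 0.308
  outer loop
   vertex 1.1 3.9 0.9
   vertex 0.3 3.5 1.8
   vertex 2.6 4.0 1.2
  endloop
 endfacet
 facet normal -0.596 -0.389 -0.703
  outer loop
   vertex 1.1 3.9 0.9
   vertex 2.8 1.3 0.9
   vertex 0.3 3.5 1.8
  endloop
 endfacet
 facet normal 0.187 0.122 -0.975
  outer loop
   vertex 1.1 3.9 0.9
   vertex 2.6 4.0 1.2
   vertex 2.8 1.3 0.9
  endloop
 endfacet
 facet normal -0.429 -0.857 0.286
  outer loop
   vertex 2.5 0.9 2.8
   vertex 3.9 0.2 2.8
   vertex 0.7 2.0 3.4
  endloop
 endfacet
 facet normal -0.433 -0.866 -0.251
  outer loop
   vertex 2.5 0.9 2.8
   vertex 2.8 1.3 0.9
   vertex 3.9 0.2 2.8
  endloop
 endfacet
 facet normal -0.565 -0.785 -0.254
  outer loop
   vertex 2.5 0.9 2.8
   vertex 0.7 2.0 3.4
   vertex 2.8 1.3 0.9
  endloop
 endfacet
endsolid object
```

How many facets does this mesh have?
12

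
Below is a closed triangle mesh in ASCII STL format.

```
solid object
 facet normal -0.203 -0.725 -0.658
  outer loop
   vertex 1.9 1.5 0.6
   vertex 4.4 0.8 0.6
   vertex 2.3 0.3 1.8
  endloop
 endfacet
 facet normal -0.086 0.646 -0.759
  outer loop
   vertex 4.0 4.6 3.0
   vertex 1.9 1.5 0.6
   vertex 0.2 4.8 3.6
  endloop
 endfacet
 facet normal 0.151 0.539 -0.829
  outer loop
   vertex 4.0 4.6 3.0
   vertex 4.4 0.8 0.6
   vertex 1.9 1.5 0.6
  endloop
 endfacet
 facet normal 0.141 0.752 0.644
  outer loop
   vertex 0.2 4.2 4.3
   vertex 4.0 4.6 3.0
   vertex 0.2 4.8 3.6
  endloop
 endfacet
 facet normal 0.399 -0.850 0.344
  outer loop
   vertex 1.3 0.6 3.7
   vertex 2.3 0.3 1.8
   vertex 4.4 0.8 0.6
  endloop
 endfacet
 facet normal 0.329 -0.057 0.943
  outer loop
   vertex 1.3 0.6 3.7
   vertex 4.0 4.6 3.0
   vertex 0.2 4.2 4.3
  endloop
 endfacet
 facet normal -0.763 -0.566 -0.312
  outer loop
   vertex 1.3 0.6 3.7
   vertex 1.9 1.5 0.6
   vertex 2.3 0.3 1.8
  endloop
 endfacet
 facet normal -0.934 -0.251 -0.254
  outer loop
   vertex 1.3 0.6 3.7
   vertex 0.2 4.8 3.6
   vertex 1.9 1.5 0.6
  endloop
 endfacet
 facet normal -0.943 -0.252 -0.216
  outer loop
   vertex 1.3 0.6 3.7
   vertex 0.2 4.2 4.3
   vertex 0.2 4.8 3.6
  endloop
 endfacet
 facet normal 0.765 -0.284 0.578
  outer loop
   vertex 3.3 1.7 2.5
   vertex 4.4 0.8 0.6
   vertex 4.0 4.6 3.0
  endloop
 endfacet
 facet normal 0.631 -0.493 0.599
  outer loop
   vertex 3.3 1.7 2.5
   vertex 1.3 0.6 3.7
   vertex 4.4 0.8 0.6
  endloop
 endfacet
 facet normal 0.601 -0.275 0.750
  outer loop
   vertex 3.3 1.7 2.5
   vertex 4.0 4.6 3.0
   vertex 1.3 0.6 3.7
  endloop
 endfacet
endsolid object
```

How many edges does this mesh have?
18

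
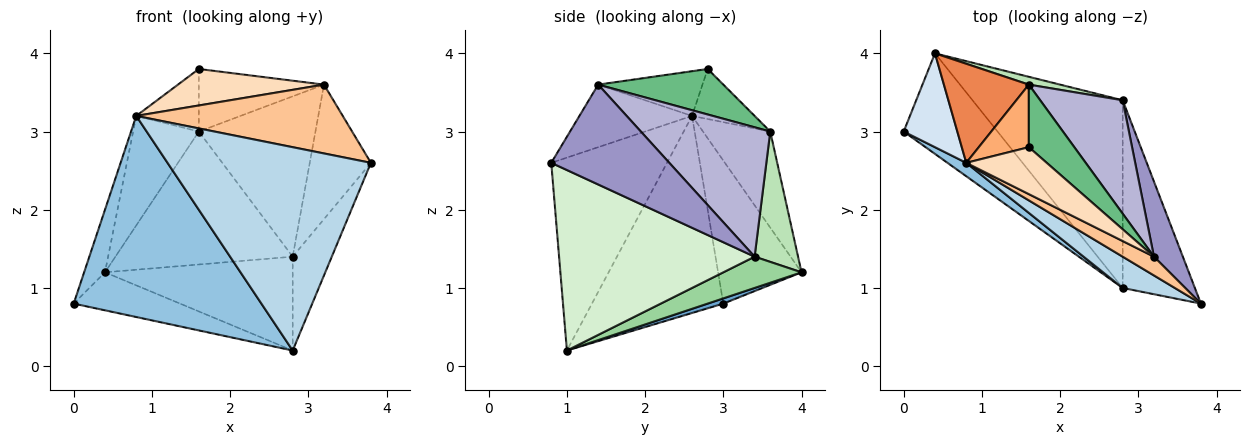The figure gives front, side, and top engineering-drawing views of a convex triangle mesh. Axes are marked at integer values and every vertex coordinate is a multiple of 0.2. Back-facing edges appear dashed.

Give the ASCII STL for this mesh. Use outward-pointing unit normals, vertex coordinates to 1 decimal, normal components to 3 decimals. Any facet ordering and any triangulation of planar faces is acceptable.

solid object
 facet normal 0.052 0.353 -0.934
  outer loop
   vertex 2.8 1.0 0.2
   vertex 0.0 3.0 0.8
   vertex 0.4 4.0 1.2
  endloop
 endfacet
 facet normal -0.573 -0.818 0.055
  outer loop
   vertex 0.8 2.6 3.2
   vertex 0.0 3.0 0.8
   vertex 2.8 1.0 0.2
  endloop
 endfacet
 facet normal -0.490 -0.861 0.133
  outer loop
   vertex 0.8 2.6 3.2
   vertex 2.8 1.0 0.2
   vertex 3.8 0.8 2.6
  endloop
 endfacet
 facet normal -0.912 0.228 0.342
  outer loop
   vertex 0.8 2.6 3.2
   vertex 0.4 4.0 1.2
   vertex 0.0 3.0 0.8
  endloop
 endfacet
 facet normal -0.605 0.591 0.534
  outer loop
   vertex 1.6 3.6 3.0
   vertex 0.4 4.0 1.2
   vertex 0.8 2.6 3.2
  endloop
 endfacet
 facet normal -0.577 0.577 0.577
  outer loop
   vertex 1.6 3.6 3.0
   vertex 0.8 2.6 3.2
   vertex 1.6 2.8 3.8
  endloop
 endfacet
 facet normal -0.466 -0.854 0.233
  outer loop
   vertex 3.2 1.4 3.6
   vertex 0.8 2.6 3.2
   vertex 3.8 0.8 2.6
  endloop
 endfacet
 facet normal -0.402 -0.562 0.723
  outer loop
   vertex 3.2 1.4 3.6
   vertex 1.6 2.8 3.8
   vertex 0.8 2.6 3.2
  endloop
 endfacet
 facet normal 0.577 0.577 0.577
  outer loop
   vertex 3.2 1.4 3.6
   vertex 1.6 3.6 3.0
   vertex 1.6 2.8 3.8
  endloop
 endfacet
 facet normal 0.183 0.440 -0.879
  outer loop
   vertex 2.8 3.4 1.4
   vertex 2.8 1.0 0.2
   vertex 0.4 4.0 1.2
  endloop
 endfacet
 facet normal 0.238 0.970 0.057
  outer loop
   vertex 2.8 3.4 1.4
   vertex 0.4 4.0 1.2
   vertex 1.6 3.6 3.0
  endloop
 endfacet
 facet normal 0.913 0.183 -0.365
  outer loop
   vertex 2.8 3.4 1.4
   vertex 3.8 0.8 2.6
   vertex 2.8 1.0 0.2
  endloop
 endfacet
 facet normal 0.860 0.446 0.249
  outer loop
   vertex 2.8 3.4 1.4
   vertex 3.2 1.4 3.6
   vertex 3.8 0.8 2.6
  endloop
 endfacet
 facet normal 0.671 0.605 0.428
  outer loop
   vertex 2.8 3.4 1.4
   vertex 1.6 3.6 3.0
   vertex 3.2 1.4 3.6
  endloop
 endfacet
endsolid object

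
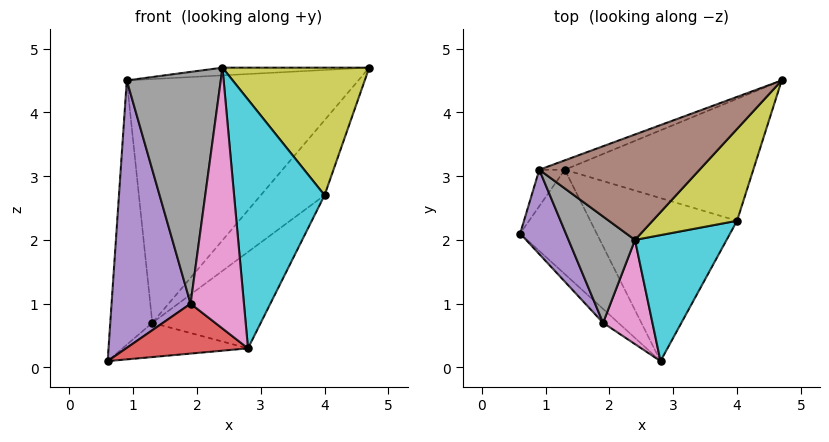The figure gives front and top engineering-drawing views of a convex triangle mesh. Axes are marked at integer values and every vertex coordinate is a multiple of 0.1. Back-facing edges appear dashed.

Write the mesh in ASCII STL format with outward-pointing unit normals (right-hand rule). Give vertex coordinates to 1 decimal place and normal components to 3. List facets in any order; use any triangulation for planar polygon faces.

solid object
 facet normal 0.347 0.292 -0.891
  outer loop
   vertex 1.3 3.1 0.7
   vertex 2.8 0.1 0.3
   vertex 0.6 2.1 0.1
  endloop
 endfacet
 facet normal -0.792 0.605 -0.083
  outer loop
   vertex 1.3 3.1 0.7
   vertex 0.6 2.1 0.1
   vertex 0.9 3.1 4.5
  endloop
 endfacet
 facet normal -0.344 0.938 -0.036
  outer loop
   vertex 1.3 3.1 0.7
   vertex 0.9 3.1 4.5
   vertex 4.7 4.5 4.7
  endloop
 endfacet
 facet normal -0.648 -0.733 -0.205
  outer loop
   vertex 1.9 0.7 1.0
   vertex 0.6 2.1 0.1
   vertex 2.8 0.1 0.3
  endloop
 endfacet
 facet normal -0.777 -0.600 0.189
  outer loop
   vertex 1.9 0.7 1.0
   vertex 0.9 3.1 4.5
   vertex 0.6 2.1 0.1
  endloop
 endfacet
 facet normal -0.079 0.073 0.994
  outer loop
   vertex 2.4 2.0 4.7
   vertex 4.7 4.5 4.7
   vertex 0.9 3.1 4.5
  endloop
 endfacet
 facet normal -0.314 -0.882 0.352
  outer loop
   vertex 2.4 2.0 4.7
   vertex 1.9 0.7 1.0
   vertex 2.8 0.1 0.3
  endloop
 endfacet
 facet normal -0.585 -0.737 0.338
  outer loop
   vertex 2.4 2.0 4.7
   vertex 0.9 3.1 4.5
   vertex 1.9 0.7 1.0
  endloop
 endfacet
 facet normal 0.662 -0.609 0.438
  outer loop
   vertex 4.0 2.3 2.7
   vertex 4.7 4.5 4.7
   vertex 2.4 2.0 4.7
  endloop
 endfacet
 facet normal 0.591 -0.720 0.365
  outer loop
   vertex 4.0 2.3 2.7
   vertex 2.4 2.0 4.7
   vertex 2.8 0.1 0.3
  endloop
 endfacet
 facet normal 0.618 0.412 -0.670
  outer loop
   vertex 4.0 2.3 2.7
   vertex 1.3 3.1 0.7
   vertex 4.7 4.5 4.7
  endloop
 endfacet
 facet normal 0.619 0.400 -0.676
  outer loop
   vertex 4.0 2.3 2.7
   vertex 2.8 0.1 0.3
   vertex 1.3 3.1 0.7
  endloop
 endfacet
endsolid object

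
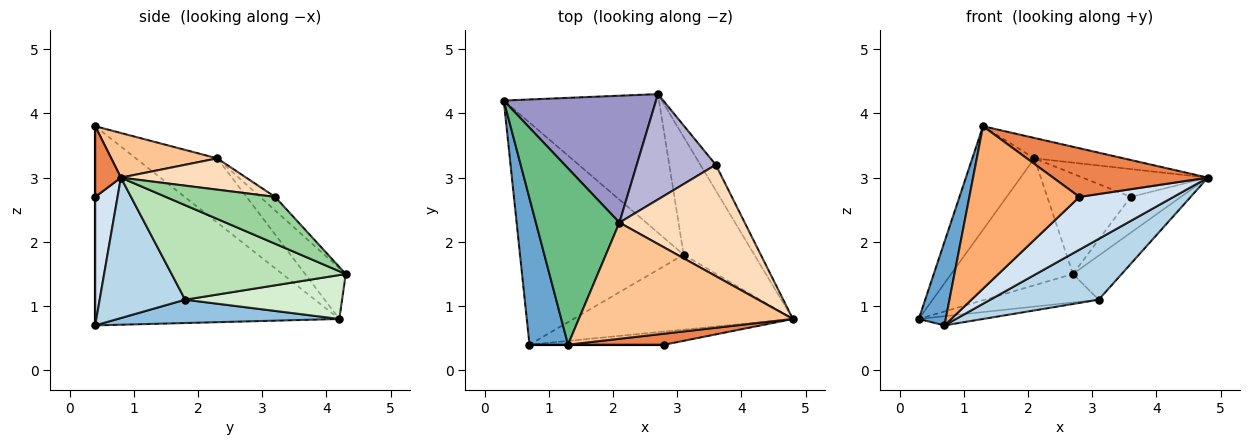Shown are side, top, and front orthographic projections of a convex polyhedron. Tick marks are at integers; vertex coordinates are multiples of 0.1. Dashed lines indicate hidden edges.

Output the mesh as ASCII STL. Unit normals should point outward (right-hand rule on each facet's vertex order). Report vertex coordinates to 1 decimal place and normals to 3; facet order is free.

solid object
 facet normal -0.976 -0.108 0.189
  outer loop
   vertex 1.3 0.4 3.8
   vertex 0.3 4.2 0.8
   vertex 0.7 0.4 0.7
  endloop
 endfacet
 facet normal 0.141 0.041 -0.989
  outer loop
   vertex 3.1 1.8 1.1
   vertex 0.7 0.4 0.7
   vertex 0.3 4.2 0.8
  endloop
 endfacet
 facet normal 0.445 -0.564 -0.695
  outer loop
   vertex 3.1 1.8 1.1
   vertex 4.8 0.8 3.0
   vertex 0.7 0.4 0.7
  endloop
 endfacet
 facet normal 0.224 -0.946 -0.236
  outer loop
   vertex 2.8 0.4 2.7
   vertex 0.7 0.4 0.7
   vertex 4.8 0.8 3.0
  endloop
 endfacet
 facet normal 0.160 -0.963 0.218
  outer loop
   vertex 2.8 0.4 2.7
   vertex 4.8 0.8 3.0
   vertex 1.3 0.4 3.8
  endloop
 endfacet
 facet normal 0.000 -1.000 0.000
  outer loop
   vertex 2.8 0.4 2.7
   vertex 1.3 0.4 3.8
   vertex 0.7 0.4 0.7
  endloop
 endfacet
 facet normal 0.201 0.169 0.965
  outer loop
   vertex 2.1 2.3 3.3
   vertex 1.3 0.4 3.8
   vertex 4.8 0.8 3.0
  endloop
 endfacet
 facet normal 0.236 0.236 0.943
  outer loop
   vertex 2.1 2.3 3.3
   vertex 4.8 0.8 3.0
   vertex 3.6 3.2 2.7
  endloop
 endfacet
 facet normal -0.553 0.422 0.719
  outer loop
   vertex 2.1 2.3 3.3
   vertex 0.3 4.2 0.8
   vertex 1.3 0.4 3.8
  endloop
 endfacet
 facet normal 0.871 0.400 -0.287
  outer loop
   vertex 2.7 4.3 1.5
   vertex 3.6 3.2 2.7
   vertex 4.8 0.8 3.0
  endloop
 endfacet
 facet normal 0.782 0.219 -0.584
  outer loop
   vertex 2.7 4.3 1.5
   vertex 4.8 0.8 3.0
   vertex 3.1 1.8 1.1
  endloop
 endfacet
 facet normal 0.267 0.194 -0.944
  outer loop
   vertex 2.7 4.3 1.5
   vertex 3.1 1.8 1.1
   vertex 0.3 4.2 0.8
  endloop
 endfacet
 facet normal -0.229 0.688 0.688
  outer loop
   vertex 2.7 4.3 1.5
   vertex 0.3 4.2 0.8
   vertex 2.1 2.3 3.3
  endloop
 endfacet
 facet normal -0.123 0.684 0.719
  outer loop
   vertex 2.7 4.3 1.5
   vertex 2.1 2.3 3.3
   vertex 3.6 3.2 2.7
  endloop
 endfacet
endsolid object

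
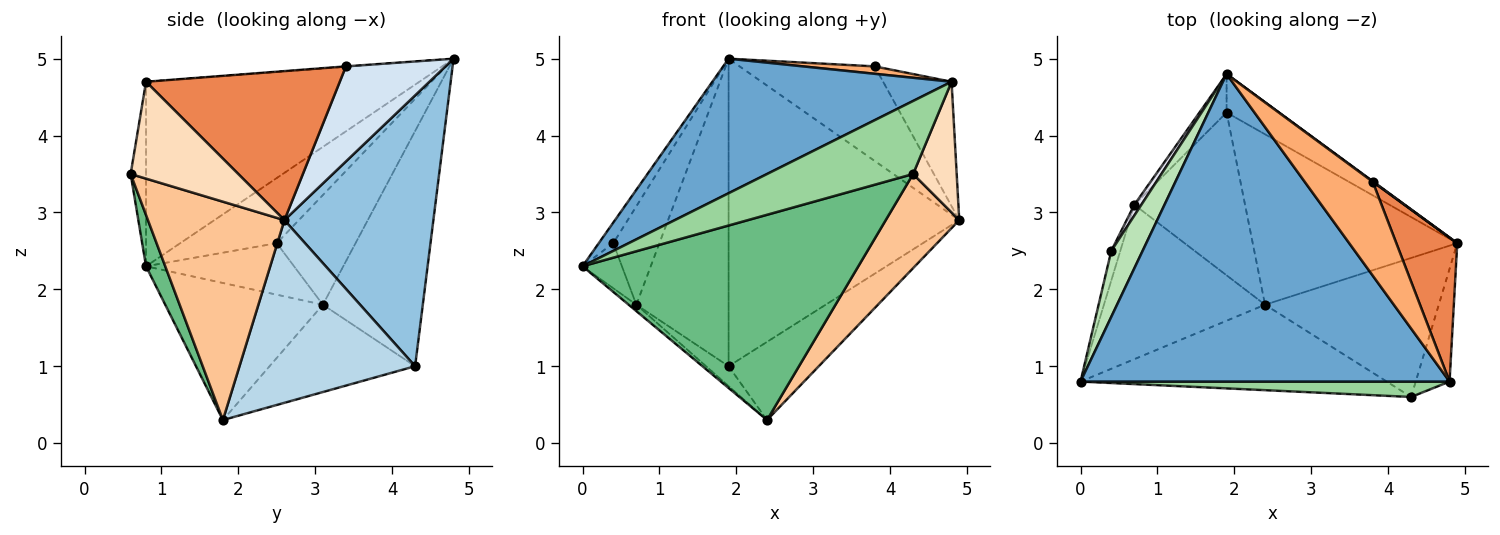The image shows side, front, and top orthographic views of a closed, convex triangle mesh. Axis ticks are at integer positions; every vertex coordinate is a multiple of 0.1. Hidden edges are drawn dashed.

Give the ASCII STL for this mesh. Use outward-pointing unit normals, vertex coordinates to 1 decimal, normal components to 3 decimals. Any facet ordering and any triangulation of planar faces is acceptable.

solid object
 facet normal -0.416 -0.364 0.833
  outer loop
   vertex 4.8 0.8 4.7
   vertex 1.9 4.8 5.0
   vertex 0.0 0.8 2.3
  endloop
 endfacet
 facet normal 0.540 0.835 -0.104
  outer loop
   vertex 1.9 4.3 1.0
   vertex 1.9 4.8 5.0
   vertex 4.9 2.6 2.9
  endloop
 endfacet
 facet normal 0.630 0.324 -0.706
  outer loop
   vertex 1.9 4.3 1.0
   vertex 4.9 2.6 2.9
   vertex 2.4 1.8 0.3
  endloop
 endfacet
 facet normal 0.593 0.805 0.004
  outer loop
   vertex 3.8 3.4 4.9
   vertex 4.9 2.6 2.9
   vertex 1.9 4.8 5.0
  endloop
 endfacet
 facet normal 0.880 0.311 0.360
  outer loop
   vertex 3.8 3.4 4.9
   vertex 4.8 0.8 4.7
   vertex 4.9 2.6 2.9
  endloop
 endfacet
 facet normal -0.006 -0.079 0.997
  outer loop
   vertex 3.8 3.4 4.9
   vertex 1.9 4.8 5.0
   vertex 4.8 0.8 4.7
  endloop
 endfacet
 facet normal 0.721 -0.388 -0.574
  outer loop
   vertex 4.3 0.6 3.5
   vertex 2.4 1.8 0.3
   vertex 4.9 2.6 2.9
  endloop
 endfacet
 facet normal 0.882 -0.357 -0.308
  outer loop
   vertex 4.3 0.6 3.5
   vertex 4.9 2.6 2.9
   vertex 4.8 0.8 4.7
  endloop
 endfacet
 facet normal 0.064 -0.921 -0.384
  outer loop
   vertex 4.3 0.6 3.5
   vertex 0.0 0.8 2.3
   vertex 2.4 1.8 0.3
  endloop
 endfacet
 facet normal -0.102 -0.973 0.205
  outer loop
   vertex 4.3 0.6 3.5
   vertex 4.8 0.8 4.7
   vertex 0.0 0.8 2.3
  endloop
 endfacet
 facet normal -0.893 0.134 0.429
  outer loop
   vertex 0.4 2.5 2.6
   vertex 0.0 0.8 2.3
   vertex 1.9 4.8 5.0
  endloop
 endfacet
 facet normal -0.648 0.032 -0.761
  outer loop
   vertex 0.7 3.1 1.8
   vertex 2.4 1.8 0.3
   vertex 0.0 0.8 2.3
  endloop
 endfacet
 facet normal -0.617 0.096 -0.782
  outer loop
   vertex 0.7 3.1 1.8
   vertex 1.9 4.3 1.0
   vertex 2.4 1.8 0.3
  endloop
 endfacet
 facet normal -0.953 0.254 -0.167
  outer loop
   vertex 0.7 3.1 1.8
   vertex 0.0 0.8 2.3
   vertex 0.4 2.5 2.6
  endloop
 endfacet
 facet normal -0.732 0.676 -0.084
  outer loop
   vertex 0.7 3.1 1.8
   vertex 1.9 4.8 5.0
   vertex 1.9 4.3 1.0
  endloop
 endfacet
 facet normal -0.862 0.504 0.055
  outer loop
   vertex 0.7 3.1 1.8
   vertex 0.4 2.5 2.6
   vertex 1.9 4.8 5.0
  endloop
 endfacet
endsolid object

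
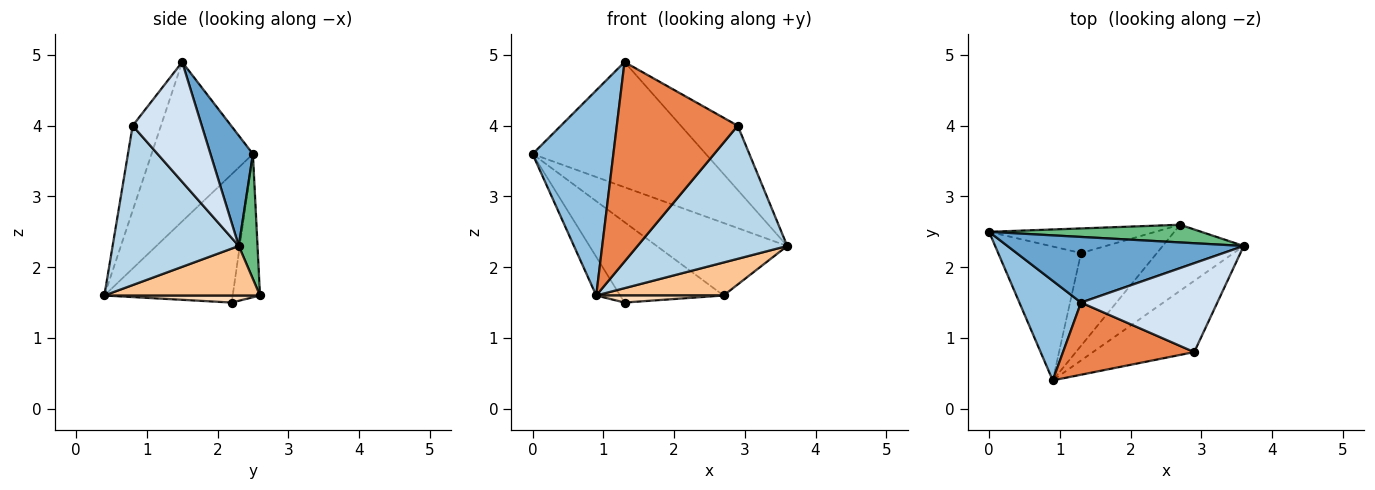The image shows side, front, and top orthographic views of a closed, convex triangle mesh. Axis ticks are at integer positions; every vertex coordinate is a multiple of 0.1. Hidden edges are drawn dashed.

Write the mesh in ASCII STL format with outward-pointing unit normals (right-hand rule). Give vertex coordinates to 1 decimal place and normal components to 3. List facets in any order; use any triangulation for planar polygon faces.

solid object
 facet normal 0.212 0.866 0.454
  outer loop
   vertex 1.3 1.5 4.9
   vertex 3.6 2.3 2.3
   vertex 0.0 2.5 3.6
  endloop
 endfacet
 facet normal -0.748 -0.597 0.290
  outer loop
   vertex 1.3 1.5 4.9
   vertex 0.0 2.5 3.6
   vertex 0.9 0.4 1.6
  endloop
 endfacet
 facet normal 0.596 -0.708 -0.379
  outer loop
   vertex 2.9 0.8 4.0
   vertex 0.9 0.4 1.6
   vertex 3.6 2.3 2.3
  endloop
 endfacet
 facet normal 0.580 0.477 0.660
  outer loop
   vertex 2.9 0.8 4.0
   vertex 3.6 2.3 2.3
   vertex 1.3 1.5 4.9
  endloop
 endfacet
 facet normal -0.215 -0.918 0.332
  outer loop
   vertex 2.9 0.8 4.0
   vertex 1.3 1.5 4.9
   vertex 0.9 0.4 1.6
  endloop
 endfacet
 facet normal -0.830 0.155 -0.536
  outer loop
   vertex 1.3 2.2 1.5
   vertex 0.9 0.4 1.6
   vertex 0.0 2.5 3.6
  endloop
 endfacet
 facet normal 0.480 -0.392 -0.785
  outer loop
   vertex 2.7 2.6 1.6
   vertex 3.6 2.3 2.3
   vertex 0.9 0.4 1.6
  endloop
 endfacet
 facet normal 0.093 -0.076 -0.993
  outer loop
   vertex 2.7 2.6 1.6
   vertex 0.9 0.4 1.6
   vertex 1.3 2.2 1.5
  endloop
 endfacet
 facet normal 0.138 0.962 0.235
  outer loop
   vertex 2.7 2.6 1.6
   vertex 0.0 2.5 3.6
   vertex 3.6 2.3 2.3
  endloop
 endfacet
 facet normal -0.245 0.927 -0.284
  outer loop
   vertex 2.7 2.6 1.6
   vertex 1.3 2.2 1.5
   vertex 0.0 2.5 3.6
  endloop
 endfacet
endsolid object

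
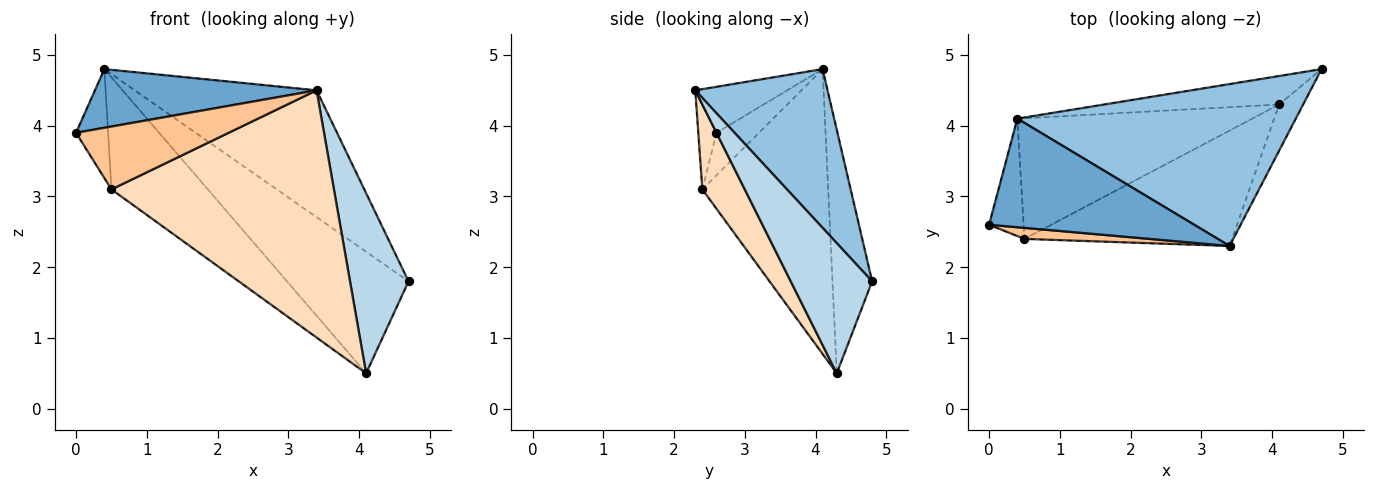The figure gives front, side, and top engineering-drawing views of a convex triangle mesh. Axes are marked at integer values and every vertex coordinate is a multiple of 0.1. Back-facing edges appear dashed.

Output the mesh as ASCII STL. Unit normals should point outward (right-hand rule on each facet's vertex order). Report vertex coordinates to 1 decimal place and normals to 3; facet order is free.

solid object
 facet normal -0.193 -0.466 0.863
  outer loop
   vertex 0.4 4.1 4.8
   vertex 0.0 2.6 3.9
   vertex 3.4 2.3 4.5
  endloop
 endfacet
 facet normal 0.409 0.563 0.718
  outer loop
   vertex 0.4 4.1 4.8
   vertex 3.4 2.3 4.5
   vertex 4.7 4.8 1.8
  endloop
 endfacet
 facet normal 0.803 -0.578 -0.148
  outer loop
   vertex 4.1 4.3 0.5
   vertex 4.7 4.8 1.8
   vertex 3.4 2.3 4.5
  endloop
 endfacet
 facet normal -0.303 0.928 -0.217
  outer loop
   vertex 4.1 4.3 0.5
   vertex 0.4 4.1 4.8
   vertex 4.7 4.8 1.8
  endloop
 endfacet
 facet normal -0.669 0.505 -0.545
  outer loop
   vertex 0.5 2.4 3.1
   vertex 0.0 2.6 3.9
   vertex 0.4 4.1 4.8
  endloop
 endfacet
 facet normal -0.664 0.509 -0.548
  outer loop
   vertex 0.5 2.4 3.1
   vertex 0.4 4.1 4.8
   vertex 4.1 4.3 0.5
  endloop
 endfacet
 facet normal -0.117 -0.978 0.172
  outer loop
   vertex 0.5 2.4 3.1
   vertex 3.4 2.3 4.5
   vertex 0.0 2.6 3.9
  endloop
 endfacet
 facet normal 0.170 -0.893 -0.417
  outer loop
   vertex 0.5 2.4 3.1
   vertex 4.1 4.3 0.5
   vertex 3.4 2.3 4.5
  endloop
 endfacet
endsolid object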